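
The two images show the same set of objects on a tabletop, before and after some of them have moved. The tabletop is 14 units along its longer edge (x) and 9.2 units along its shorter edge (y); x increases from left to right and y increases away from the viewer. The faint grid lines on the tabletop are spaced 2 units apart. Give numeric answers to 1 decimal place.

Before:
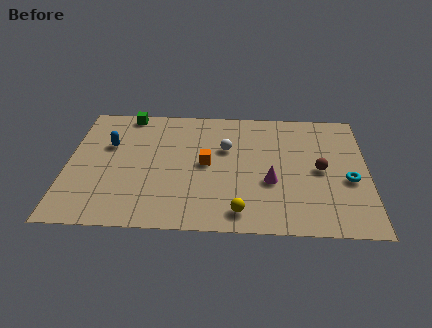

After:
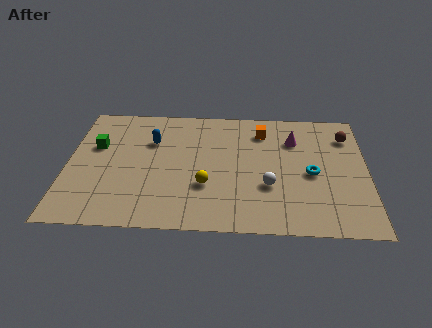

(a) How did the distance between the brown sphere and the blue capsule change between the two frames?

-0.8

They were about 10.0 units apart before and 9.2 after — 0.8 units closer together.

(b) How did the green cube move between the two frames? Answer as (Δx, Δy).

(-1.4, -2.6)

From the two frames, the green cube sits at roughly (2.7, 8.4) before and (1.3, 5.8) after.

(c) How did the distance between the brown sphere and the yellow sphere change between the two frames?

+2.8

They were about 4.9 units apart before and 7.7 after — 2.8 units further apart.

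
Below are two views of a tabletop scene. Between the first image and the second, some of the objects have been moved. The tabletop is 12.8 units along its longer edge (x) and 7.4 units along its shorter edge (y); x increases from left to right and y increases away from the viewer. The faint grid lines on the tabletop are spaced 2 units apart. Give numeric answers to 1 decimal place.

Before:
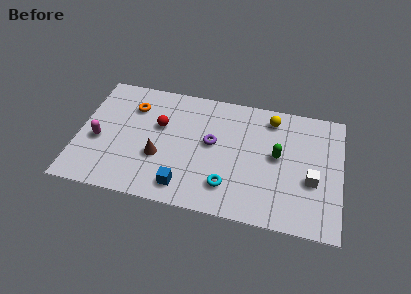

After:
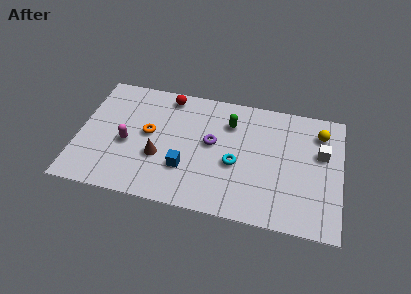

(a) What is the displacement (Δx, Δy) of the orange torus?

(0.9, -1.5)

From the two frames, the orange torus sits at roughly (2.5, 5.5) before and (3.4, 4.0) after.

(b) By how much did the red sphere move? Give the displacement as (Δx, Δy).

(0.3, 1.9)

The red sphere started near (3.9, 4.6) and ended near (4.2, 6.5).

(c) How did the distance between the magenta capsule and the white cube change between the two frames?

-0.9

The distance was about 10.4 in the first image and 9.5 in the second, so they moved 0.9 units closer together.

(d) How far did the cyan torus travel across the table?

1.4

From (7.4, 1.7) to (7.7, 3.1), the cyan torus covered √(0.3² + 1.4²) ≈ 1.4 units.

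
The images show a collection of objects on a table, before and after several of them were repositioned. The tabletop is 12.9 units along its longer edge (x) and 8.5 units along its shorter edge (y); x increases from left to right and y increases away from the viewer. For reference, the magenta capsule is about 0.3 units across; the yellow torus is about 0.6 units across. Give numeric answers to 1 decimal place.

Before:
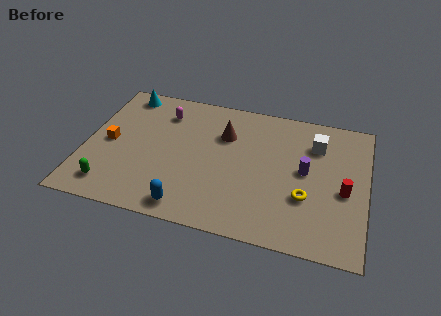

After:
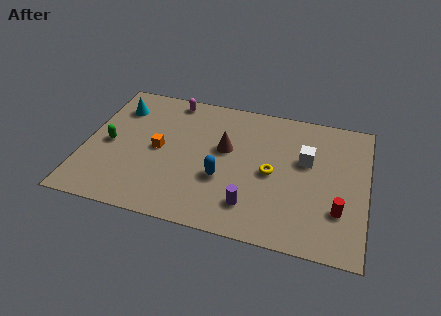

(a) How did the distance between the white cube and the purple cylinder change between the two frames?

+2.3

The distance was about 1.8 in the first image and 4.1 in the second, so they moved 2.3 units further apart.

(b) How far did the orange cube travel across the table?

2.3

The orange cube moved from about (1.1, 4.1) to (3.4, 4.2), a distance of √(2.3² + 0.1²) ≈ 2.3.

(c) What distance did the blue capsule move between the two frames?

2.5

The blue capsule moved from about (5.0, 1.0) to (6.4, 3.1), a distance of √(1.4² + 2.1²) ≈ 2.5.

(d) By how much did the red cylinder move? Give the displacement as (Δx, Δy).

(-0.2, -1.2)

The red cylinder started near (11.9, 3.7) and ended near (11.7, 2.5).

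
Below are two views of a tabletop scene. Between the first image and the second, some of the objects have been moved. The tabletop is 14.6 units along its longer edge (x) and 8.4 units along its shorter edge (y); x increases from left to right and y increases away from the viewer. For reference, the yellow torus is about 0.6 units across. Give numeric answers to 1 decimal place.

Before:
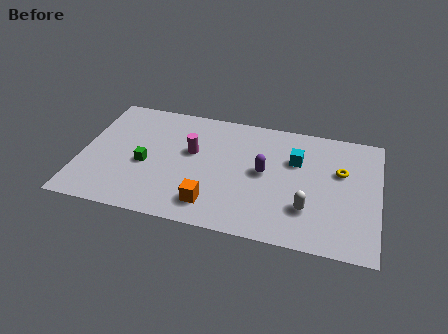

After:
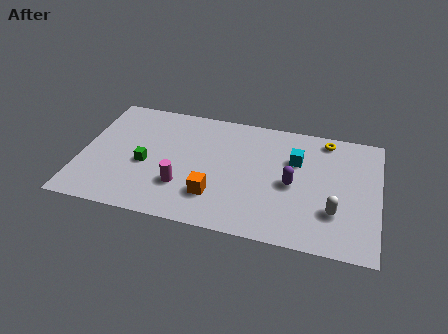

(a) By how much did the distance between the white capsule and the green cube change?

+1.3

They were about 8.1 units apart before and 9.4 after — 1.3 units further apart.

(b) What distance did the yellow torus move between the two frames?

2.2

From (12.7, 5.3) to (11.9, 7.4), the yellow torus covered √(0.8² + 2.1²) ≈ 2.2 units.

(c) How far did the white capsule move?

1.3

From (11.2, 2.4) to (12.5, 2.5), the white capsule covered √(1.3² + 0.1²) ≈ 1.3 units.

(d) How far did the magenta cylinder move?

2.5

From (5.4, 5.0) to (5.1, 2.5), the magenta cylinder covered √(0.3² + 2.5²) ≈ 2.5 units.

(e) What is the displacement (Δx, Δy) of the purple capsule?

(1.4, -0.5)

The purple capsule started near (9.0, 4.4) and ended near (10.4, 3.9).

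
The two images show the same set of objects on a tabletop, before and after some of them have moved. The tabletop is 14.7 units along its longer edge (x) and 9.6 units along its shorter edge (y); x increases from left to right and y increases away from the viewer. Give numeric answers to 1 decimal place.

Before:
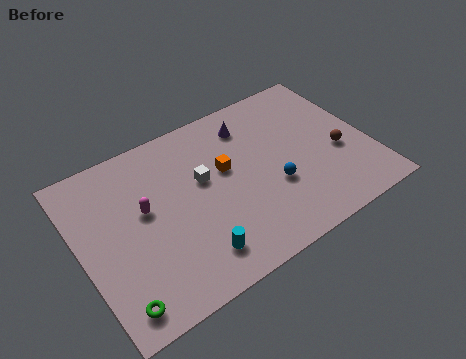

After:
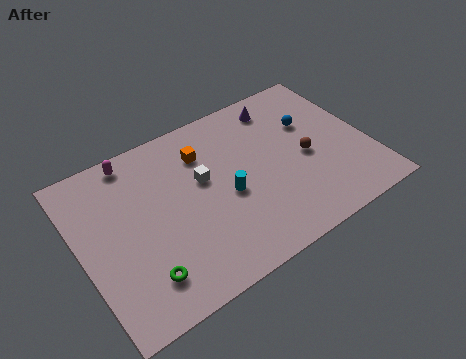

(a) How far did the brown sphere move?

1.7

From (13.1, 3.9) to (11.5, 4.4), the brown sphere covered √(1.6² + 0.5²) ≈ 1.7 units.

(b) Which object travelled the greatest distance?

the blue sphere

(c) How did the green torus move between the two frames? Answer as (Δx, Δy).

(1.4, 0.7)

From the two frames, the green torus sits at roughly (1.2, 1.3) before and (2.6, 2.0) after.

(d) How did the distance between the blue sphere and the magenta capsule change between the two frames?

+2.6

Before: roughly 6.6 units apart; after: 9.2. That's 2.6 units further apart.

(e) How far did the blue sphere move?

3.8

The blue sphere moved from about (9.6, 3.5) to (12.1, 6.3), a distance of √(2.5² + 2.8²) ≈ 3.8.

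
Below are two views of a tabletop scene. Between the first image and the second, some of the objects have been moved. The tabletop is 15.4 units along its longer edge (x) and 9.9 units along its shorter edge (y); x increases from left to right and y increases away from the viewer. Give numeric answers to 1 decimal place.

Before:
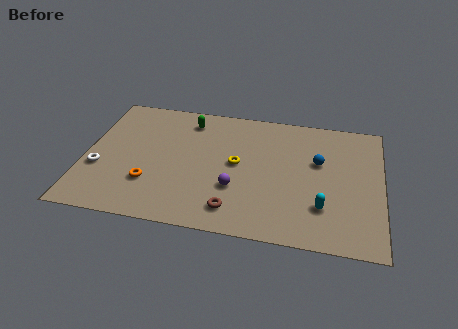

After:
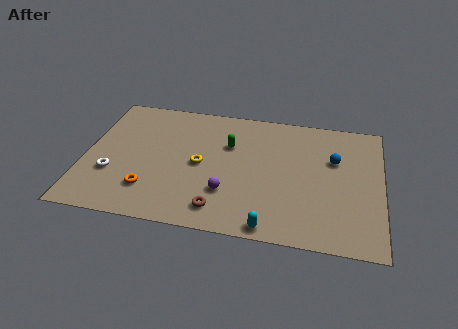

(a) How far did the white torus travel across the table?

0.8

From (0.8, 3.6) to (1.5, 3.3), the white torus covered √(0.7² + 0.3²) ≈ 0.8 units.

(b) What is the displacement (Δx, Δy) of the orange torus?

(0.0, -0.5)

The orange torus started near (3.5, 2.9) and ended near (3.5, 2.4).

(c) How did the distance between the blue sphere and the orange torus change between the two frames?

+1.0

Before: roughly 9.2 units apart; after: 10.2. That's 1.0 units further apart.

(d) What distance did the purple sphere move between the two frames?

0.6

The purple sphere moved from about (7.9, 3.3) to (7.5, 2.9), a distance of √(0.4² + 0.4²) ≈ 0.6.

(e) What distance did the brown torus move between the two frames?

0.7

From (7.9, 1.7) to (7.2, 1.6), the brown torus covered √(0.7² + 0.1²) ≈ 0.7 units.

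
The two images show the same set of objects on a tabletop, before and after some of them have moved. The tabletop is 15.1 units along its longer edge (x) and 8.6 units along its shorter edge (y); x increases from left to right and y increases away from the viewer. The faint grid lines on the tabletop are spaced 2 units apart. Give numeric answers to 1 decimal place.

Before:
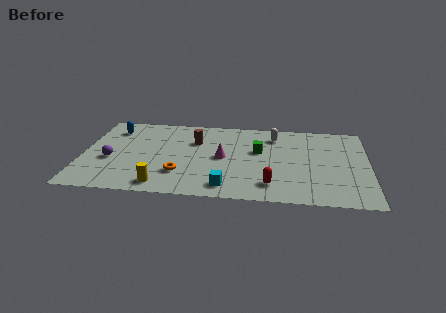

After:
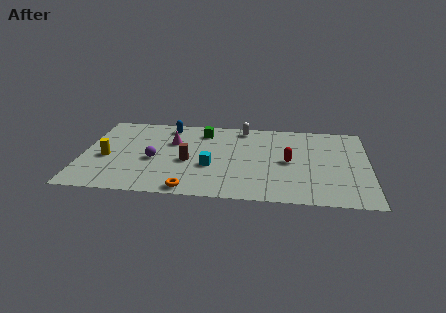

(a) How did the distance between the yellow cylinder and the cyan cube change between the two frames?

+2.1

They were about 3.4 units apart before and 5.5 after — 2.1 units further apart.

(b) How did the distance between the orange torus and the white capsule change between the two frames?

+0.6

The distance was about 6.7 in the first image and 7.3 in the second, so they moved 0.6 units further apart.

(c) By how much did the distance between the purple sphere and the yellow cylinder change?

-1.2

The distance was about 3.7 in the first image and 2.5 in the second, so they moved 1.2 units closer together.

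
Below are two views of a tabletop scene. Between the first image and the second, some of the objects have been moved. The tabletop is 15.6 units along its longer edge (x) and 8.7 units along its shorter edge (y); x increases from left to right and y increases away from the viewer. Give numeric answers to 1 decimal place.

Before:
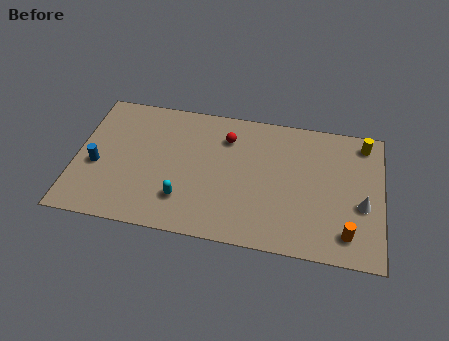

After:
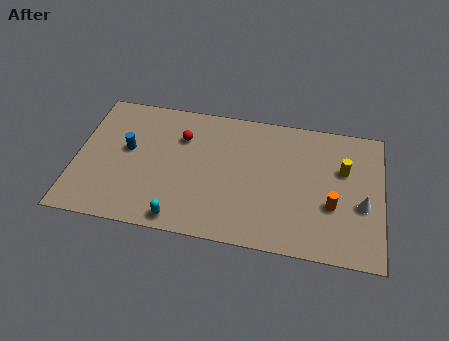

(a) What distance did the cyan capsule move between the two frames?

1.3

The cyan capsule was near (5.6, 2.2) before and (5.5, 0.9) after, so it travelled √(0.1² + 1.3²) ≈ 1.3 units.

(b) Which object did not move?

the white cone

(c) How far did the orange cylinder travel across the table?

1.8

The orange cylinder was near (13.9, 1.6) before and (13.1, 3.2) after, so it travelled √(0.8² + 1.6²) ≈ 1.8 units.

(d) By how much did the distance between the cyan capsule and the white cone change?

+0.4

The distance was about 9.1 in the first image and 9.5 in the second, so they moved 0.4 units further apart.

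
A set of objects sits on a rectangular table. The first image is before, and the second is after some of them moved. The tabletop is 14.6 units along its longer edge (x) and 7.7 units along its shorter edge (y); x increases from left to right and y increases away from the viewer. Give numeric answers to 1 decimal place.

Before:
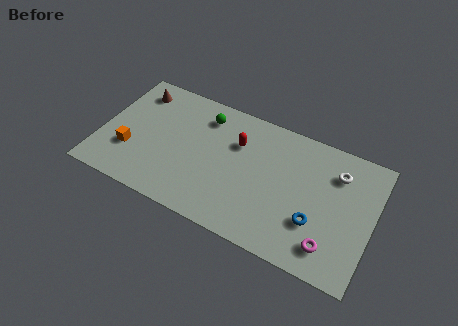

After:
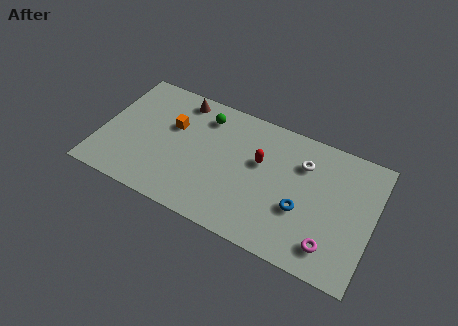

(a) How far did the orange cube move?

3.1

The orange cube moved from about (1.7, 2.5) to (3.7, 4.9), a distance of √(2.0² + 2.4²) ≈ 3.1.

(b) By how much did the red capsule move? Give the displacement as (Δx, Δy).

(1.3, -0.6)

The red capsule started near (7.2, 5.3) and ended near (8.5, 4.7).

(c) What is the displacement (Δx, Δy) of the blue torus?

(-0.8, 0.4)

The blue torus was at about (11.7, 2.5) and moved to about (10.9, 2.9).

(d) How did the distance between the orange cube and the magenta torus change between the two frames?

-1.4

The distance was about 10.9 in the first image and 9.5 in the second, so they moved 1.4 units closer together.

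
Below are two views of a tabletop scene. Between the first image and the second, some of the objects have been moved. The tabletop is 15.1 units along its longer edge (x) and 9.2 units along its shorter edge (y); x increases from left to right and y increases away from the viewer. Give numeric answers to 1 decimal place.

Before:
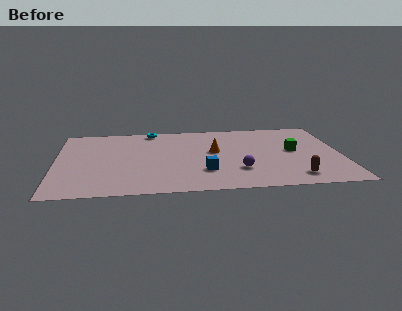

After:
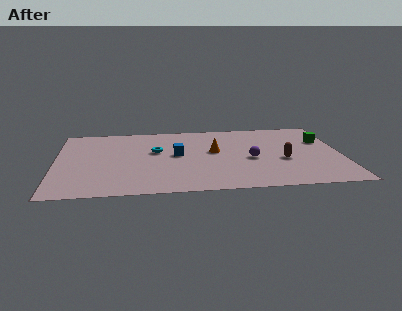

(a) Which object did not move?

the orange cone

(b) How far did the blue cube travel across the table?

2.7

The blue cube moved from about (7.8, 2.6) to (6.4, 4.9), a distance of √(1.4² + 2.3²) ≈ 2.7.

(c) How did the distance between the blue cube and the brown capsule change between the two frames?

+0.9

The distance was about 4.8 in the first image and 5.7 in the second, so they moved 0.9 units further apart.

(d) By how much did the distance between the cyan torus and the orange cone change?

-1.5

They were about 4.6 units apart before and 3.1 after — 1.5 units closer together.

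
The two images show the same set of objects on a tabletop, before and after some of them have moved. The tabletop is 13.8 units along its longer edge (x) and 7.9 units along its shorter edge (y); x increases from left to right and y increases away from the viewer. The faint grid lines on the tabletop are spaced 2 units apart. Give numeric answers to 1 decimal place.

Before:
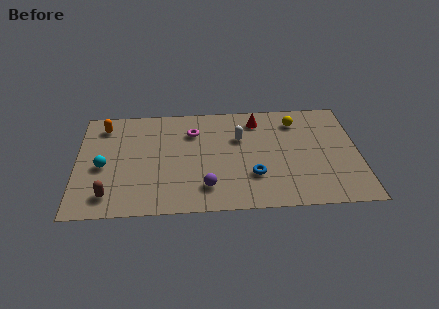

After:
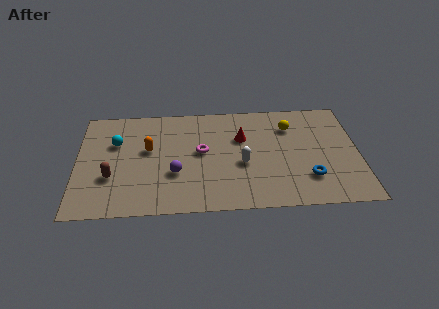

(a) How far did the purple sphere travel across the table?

1.9

The purple sphere moved from about (6.3, 1.7) to (4.8, 2.8), a distance of √(1.5² + 1.1²) ≈ 1.9.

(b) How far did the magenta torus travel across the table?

1.6

From (5.7, 5.8) to (6.1, 4.3), the magenta torus covered √(0.4² + 1.5²) ≈ 1.6 units.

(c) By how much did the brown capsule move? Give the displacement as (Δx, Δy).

(0.1, 1.3)

The brown capsule started near (1.6, 1.4) and ended near (1.7, 2.7).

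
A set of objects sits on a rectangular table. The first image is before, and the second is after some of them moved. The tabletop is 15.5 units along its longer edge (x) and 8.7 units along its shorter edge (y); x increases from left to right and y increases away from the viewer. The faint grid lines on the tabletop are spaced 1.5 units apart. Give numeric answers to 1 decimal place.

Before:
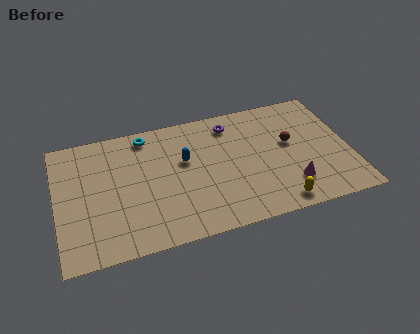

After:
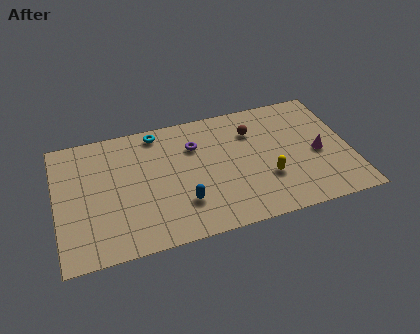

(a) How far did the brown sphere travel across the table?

2.4

The brown sphere moved from about (12.4, 5.0) to (10.5, 6.4), a distance of √(1.9² + 1.4²) ≈ 2.4.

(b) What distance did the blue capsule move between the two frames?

2.9

The blue capsule was near (6.8, 5.3) before and (6.5, 2.4) after, so it travelled √(0.3² + 2.9²) ≈ 2.9 units.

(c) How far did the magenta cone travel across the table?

2.4

From (12.2, 2.1) to (13.8, 3.9), the magenta cone covered √(1.6² + 1.8²) ≈ 2.4 units.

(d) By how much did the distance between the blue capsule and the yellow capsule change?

-1.8

Before: roughly 6.3 units apart; after: 4.5. That's 1.8 units closer together.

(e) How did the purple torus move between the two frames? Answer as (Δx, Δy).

(-2.0, -1.0)

From the two frames, the purple torus sits at roughly (9.4, 7.2) before and (7.4, 6.2) after.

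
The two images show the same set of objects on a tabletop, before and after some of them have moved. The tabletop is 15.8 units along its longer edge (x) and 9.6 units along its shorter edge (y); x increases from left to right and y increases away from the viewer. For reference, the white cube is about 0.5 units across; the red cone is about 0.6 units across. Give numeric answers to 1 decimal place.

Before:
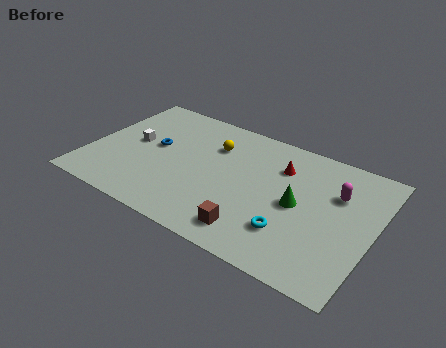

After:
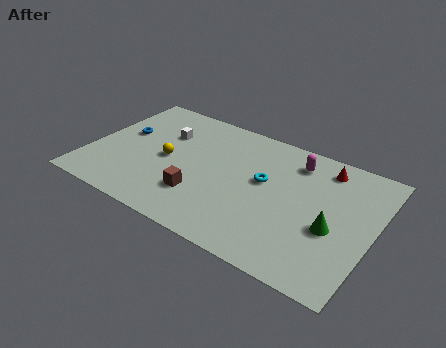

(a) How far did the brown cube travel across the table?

3.4

The brown cube moved from about (9.7, 1.6) to (6.5, 2.7), a distance of √(3.2² + 1.1²) ≈ 3.4.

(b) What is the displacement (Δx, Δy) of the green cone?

(2.0, -0.8)

From the two frames, the green cone sits at roughly (11.7, 4.7) before and (13.7, 3.9) after.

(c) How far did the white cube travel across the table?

2.1

The white cube moved from about (2.3, 5.1) to (3.8, 6.6), a distance of √(1.5² + 1.5²) ≈ 2.1.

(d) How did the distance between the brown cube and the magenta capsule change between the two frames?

+0.6

They were about 6.3 units apart before and 6.9 after — 0.6 units further apart.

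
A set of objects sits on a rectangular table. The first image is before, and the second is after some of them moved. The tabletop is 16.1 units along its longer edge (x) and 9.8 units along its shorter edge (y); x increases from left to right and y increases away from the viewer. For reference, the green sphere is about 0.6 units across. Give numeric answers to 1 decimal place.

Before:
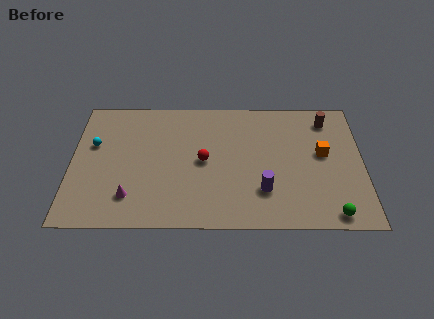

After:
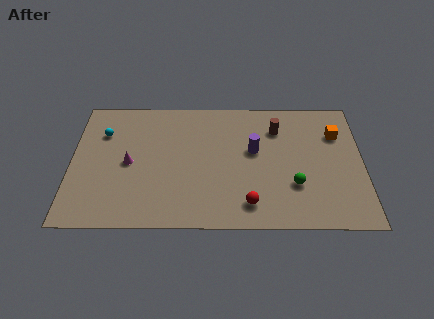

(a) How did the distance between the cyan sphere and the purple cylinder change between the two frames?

-1.5

They were about 10.0 units apart before and 8.5 after — 1.5 units closer together.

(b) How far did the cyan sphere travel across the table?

1.0

The cyan sphere was near (1.2, 6.1) before and (1.7, 7.0) after, so it travelled √(0.5² + 0.9²) ≈ 1.0 units.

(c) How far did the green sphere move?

2.9

The green sphere was near (14.3, 1.0) before and (12.3, 3.1) after, so it travelled √(2.0² + 2.1²) ≈ 2.9 units.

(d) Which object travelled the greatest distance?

the red sphere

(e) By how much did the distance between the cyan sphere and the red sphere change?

+3.5

They were about 6.2 units apart before and 9.7 after — 3.5 units further apart.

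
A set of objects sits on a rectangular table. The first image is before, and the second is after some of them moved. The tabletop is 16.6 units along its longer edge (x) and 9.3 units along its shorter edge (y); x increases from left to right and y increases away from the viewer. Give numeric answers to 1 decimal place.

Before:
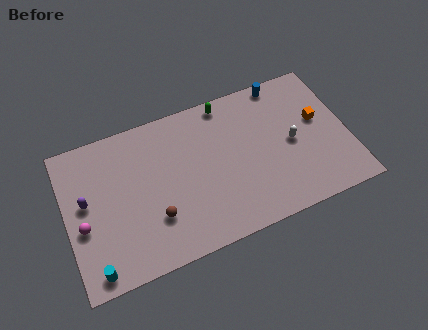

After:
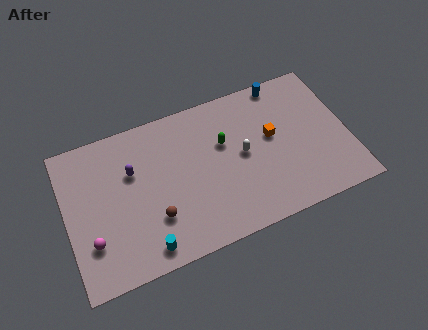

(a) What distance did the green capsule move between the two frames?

2.5

The green capsule was near (9.8, 8.4) before and (9.4, 5.9) after, so it travelled √(0.4² + 2.5²) ≈ 2.5 units.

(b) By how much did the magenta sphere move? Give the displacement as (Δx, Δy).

(0.4, -1.1)

The magenta sphere was at about (0.9, 3.8) and moved to about (1.3, 2.7).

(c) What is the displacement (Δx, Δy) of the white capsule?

(-2.9, 0.3)

The white capsule started near (13.3, 4.5) and ended near (10.4, 4.8).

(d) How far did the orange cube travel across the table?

2.8

The orange cube moved from about (15.0, 5.4) to (12.2, 5.3), a distance of √(2.8² + 0.1²) ≈ 2.8.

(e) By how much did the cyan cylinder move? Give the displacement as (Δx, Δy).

(3.0, 0.2)

From the two frames, the cyan cylinder sits at roughly (1.3, 1.0) before and (4.3, 1.2) after.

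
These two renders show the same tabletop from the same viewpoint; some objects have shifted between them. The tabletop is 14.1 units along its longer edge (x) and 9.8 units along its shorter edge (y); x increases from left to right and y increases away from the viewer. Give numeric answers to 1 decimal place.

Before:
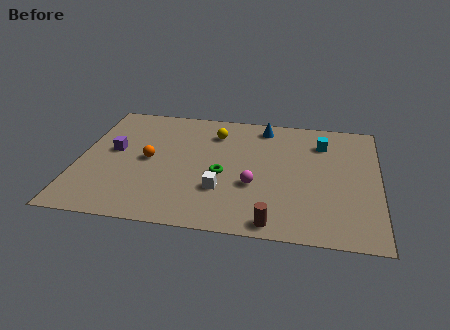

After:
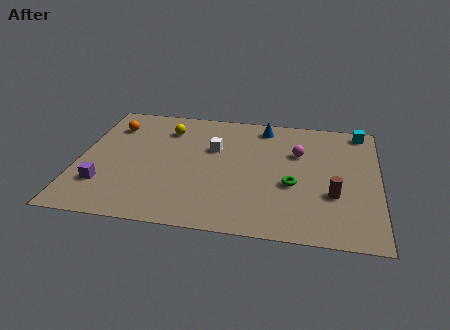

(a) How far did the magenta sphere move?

3.5

From (8.3, 3.6) to (10.3, 6.5), the magenta sphere covered √(2.0² + 2.9²) ≈ 3.5 units.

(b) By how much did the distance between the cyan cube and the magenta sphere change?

-1.3

They were about 5.0 units apart before and 3.7 after — 1.3 units closer together.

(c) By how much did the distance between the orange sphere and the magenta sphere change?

+3.8

They were about 5.2 units apart before and 9.0 after — 3.8 units further apart.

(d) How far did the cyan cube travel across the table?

2.2

The cyan cube moved from about (11.4, 7.5) to (13.2, 8.8), a distance of √(1.8² + 1.3²) ≈ 2.2.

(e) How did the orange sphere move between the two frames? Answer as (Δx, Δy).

(-1.9, 2.6)

From the two frames, the orange sphere sits at roughly (3.3, 4.9) before and (1.4, 7.5) after.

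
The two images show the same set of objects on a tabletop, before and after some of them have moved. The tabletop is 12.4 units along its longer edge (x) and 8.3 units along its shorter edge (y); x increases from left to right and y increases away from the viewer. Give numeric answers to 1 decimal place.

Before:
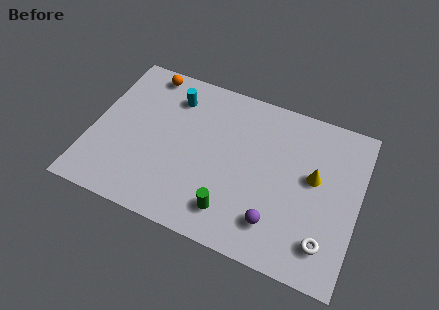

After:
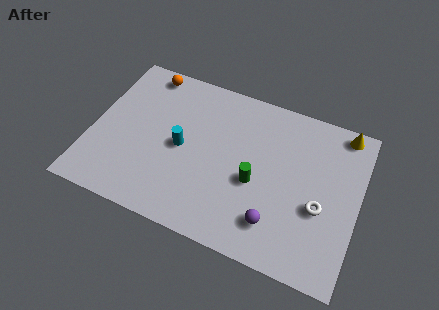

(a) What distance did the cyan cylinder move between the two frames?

2.6

From (3.5, 6.5) to (4.2, 4.0), the cyan cylinder covered √(0.7² + 2.5²) ≈ 2.6 units.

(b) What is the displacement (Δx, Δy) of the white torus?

(-0.4, 1.6)

The white torus started near (11.1, 1.7) and ended near (10.7, 3.3).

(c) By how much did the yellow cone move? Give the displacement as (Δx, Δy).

(1.1, 2.8)

From the two frames, the yellow cone sits at roughly (10.3, 4.7) before and (11.4, 7.5) after.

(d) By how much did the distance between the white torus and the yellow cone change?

+1.2

The distance was about 3.1 in the first image and 4.3 in the second, so they moved 1.2 units further apart.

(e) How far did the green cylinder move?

2.1

From (6.8, 1.6) to (7.7, 3.5), the green cylinder covered √(0.9² + 1.9²) ≈ 2.1 units.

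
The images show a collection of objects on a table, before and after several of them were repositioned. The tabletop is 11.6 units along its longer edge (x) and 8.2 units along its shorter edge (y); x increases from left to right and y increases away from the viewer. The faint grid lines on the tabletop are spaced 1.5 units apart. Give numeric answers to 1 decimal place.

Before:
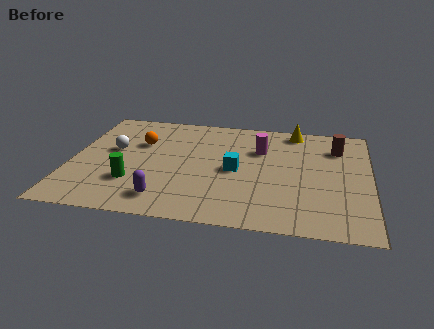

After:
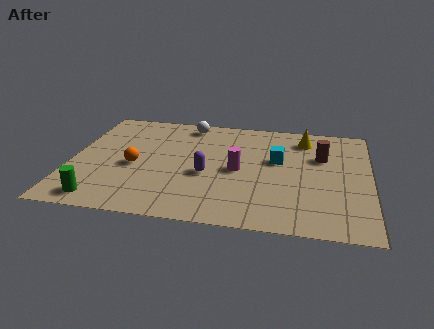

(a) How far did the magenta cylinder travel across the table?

1.9

The magenta cylinder was near (7.3, 5.6) before and (6.5, 3.9) after, so it travelled √(0.8² + 1.7²) ≈ 1.9 units.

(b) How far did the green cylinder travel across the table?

1.8

The green cylinder moved from about (2.5, 2.4) to (1.4, 1.0), a distance of √(1.1² + 1.4²) ≈ 1.8.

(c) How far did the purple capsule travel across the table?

2.5

From (3.8, 1.4) to (5.3, 3.4), the purple capsule covered √(1.5² + 2.0²) ≈ 2.5 units.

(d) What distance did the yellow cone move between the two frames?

0.7

The yellow cone was near (8.6, 7.3) before and (9.0, 6.7) after, so it travelled √(0.4² + 0.6²) ≈ 0.7 units.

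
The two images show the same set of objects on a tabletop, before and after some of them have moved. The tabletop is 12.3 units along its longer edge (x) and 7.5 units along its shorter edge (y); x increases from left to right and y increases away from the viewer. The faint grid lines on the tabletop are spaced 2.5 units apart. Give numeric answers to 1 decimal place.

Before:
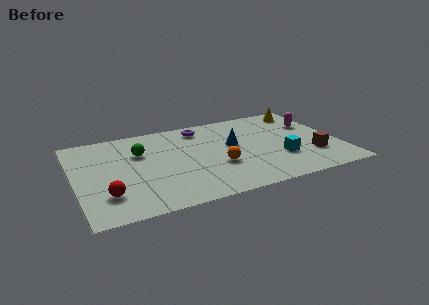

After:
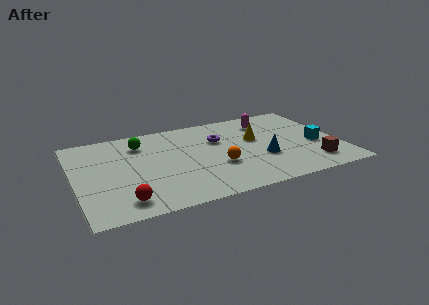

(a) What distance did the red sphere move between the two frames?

1.0

From (1.3, 1.9) to (2.0, 1.2), the red sphere covered √(0.7² + 0.7²) ≈ 1.0 units.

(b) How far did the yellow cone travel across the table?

3.2

From (11.1, 6.4) to (8.5, 4.5), the yellow cone covered √(2.6² + 1.9²) ≈ 3.2 units.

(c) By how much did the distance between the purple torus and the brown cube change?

-1.0

Before: roughly 6.3 units apart; after: 5.3. That's 1.0 units closer together.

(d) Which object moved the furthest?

the yellow cone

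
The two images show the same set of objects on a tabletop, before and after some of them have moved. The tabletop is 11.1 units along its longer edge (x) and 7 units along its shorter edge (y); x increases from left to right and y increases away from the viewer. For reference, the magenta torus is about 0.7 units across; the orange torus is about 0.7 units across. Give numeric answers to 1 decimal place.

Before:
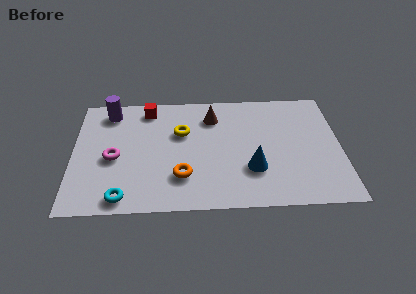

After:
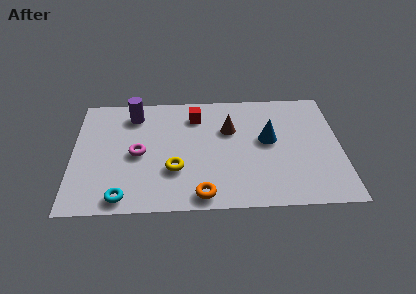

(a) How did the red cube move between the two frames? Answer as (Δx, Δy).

(2.0, -0.5)

The red cube was at about (3.1, 6.0) and moved to about (5.1, 5.5).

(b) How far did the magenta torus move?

1.0

The magenta torus was near (1.7, 3.1) before and (2.7, 3.3) after, so it travelled √(1.0² + 0.2²) ≈ 1.0 units.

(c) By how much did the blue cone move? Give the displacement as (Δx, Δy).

(0.7, 1.7)

From the two frames, the blue cone sits at roughly (7.4, 2.2) before and (8.1, 3.9) after.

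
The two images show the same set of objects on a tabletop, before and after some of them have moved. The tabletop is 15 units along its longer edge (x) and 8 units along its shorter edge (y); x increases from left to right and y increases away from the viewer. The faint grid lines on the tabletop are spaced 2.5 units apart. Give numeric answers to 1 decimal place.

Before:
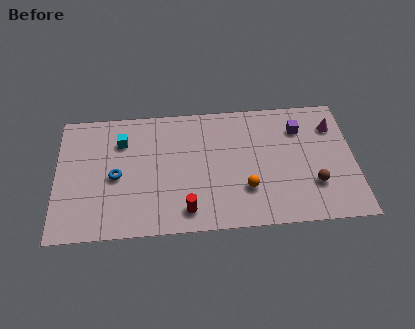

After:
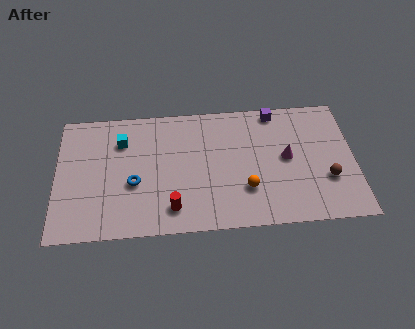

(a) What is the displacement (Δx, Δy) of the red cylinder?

(-0.7, 0.2)

The red cylinder started near (6.5, 1.3) and ended near (5.8, 1.5).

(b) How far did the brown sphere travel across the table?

0.8

The brown sphere was near (12.9, 2.4) before and (13.6, 2.7) after, so it travelled √(0.7² + 0.3²) ≈ 0.8 units.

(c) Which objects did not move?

the cyan cube and the orange sphere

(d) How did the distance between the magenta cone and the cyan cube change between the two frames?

-2.2

The distance was about 10.7 in the first image and 8.5 in the second, so they moved 2.2 units closer together.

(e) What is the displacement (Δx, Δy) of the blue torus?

(0.9, -0.5)

The blue torus was at about (3.0, 3.7) and moved to about (3.9, 3.2).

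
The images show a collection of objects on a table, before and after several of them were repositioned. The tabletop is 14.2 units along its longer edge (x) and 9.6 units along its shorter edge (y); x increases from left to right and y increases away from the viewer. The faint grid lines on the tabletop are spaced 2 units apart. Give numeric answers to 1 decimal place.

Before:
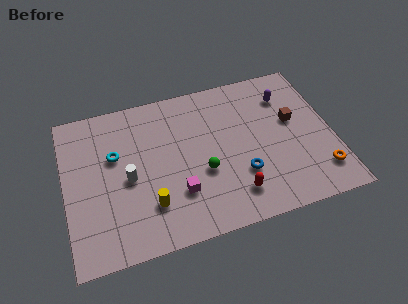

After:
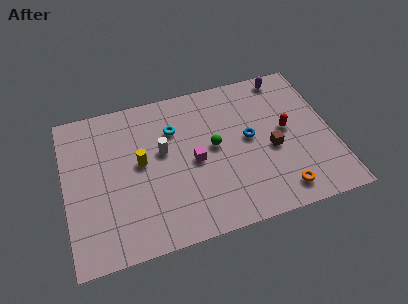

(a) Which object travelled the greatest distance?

the red capsule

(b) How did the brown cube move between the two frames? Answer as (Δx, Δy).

(-1.3, -1.5)

The brown cube started near (12.2, 5.6) and ended near (10.9, 4.1).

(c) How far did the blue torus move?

2.2

The blue torus moved from about (9.2, 3.0) to (9.8, 5.1), a distance of √(0.6² + 2.1²) ≈ 2.2.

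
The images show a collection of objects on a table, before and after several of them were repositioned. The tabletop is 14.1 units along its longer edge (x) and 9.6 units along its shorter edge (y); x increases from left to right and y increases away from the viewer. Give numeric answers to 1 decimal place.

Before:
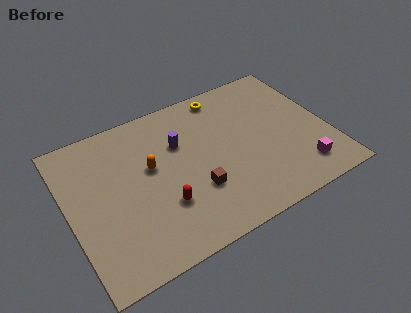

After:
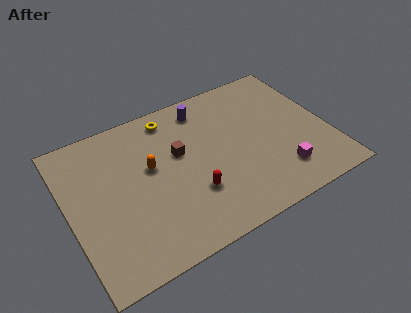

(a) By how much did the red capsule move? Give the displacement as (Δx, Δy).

(1.6, 0.0)

From the two frames, the red capsule sits at roughly (4.8, 3.0) before and (6.4, 3.0) after.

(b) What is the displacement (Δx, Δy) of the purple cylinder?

(1.6, 1.7)

The purple cylinder was at about (6.2, 6.4) and moved to about (7.8, 8.1).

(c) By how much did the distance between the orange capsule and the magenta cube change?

-1.1

The distance was about 8.6 in the first image and 7.5 in the second, so they moved 1.1 units closer together.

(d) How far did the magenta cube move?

1.1

The magenta cube moved from about (12.2, 1.8) to (11.1, 2.1), a distance of √(1.1² + 0.3²) ≈ 1.1.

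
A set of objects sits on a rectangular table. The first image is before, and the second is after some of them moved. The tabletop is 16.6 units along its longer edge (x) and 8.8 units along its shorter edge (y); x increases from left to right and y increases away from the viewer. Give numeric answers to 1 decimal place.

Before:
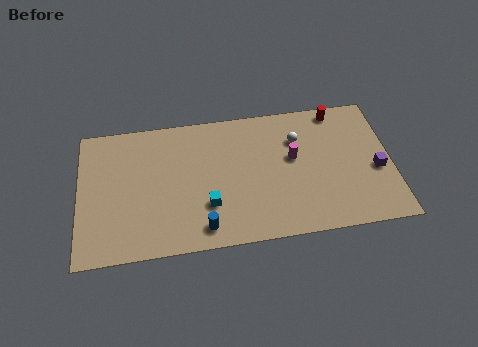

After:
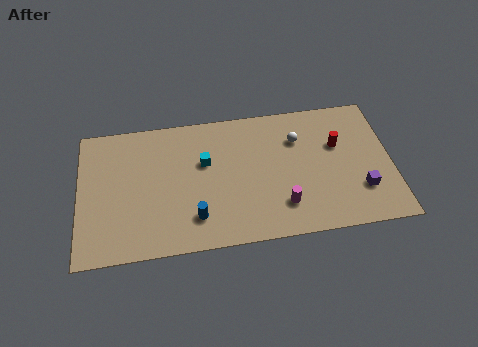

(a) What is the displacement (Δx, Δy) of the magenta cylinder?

(-0.7, -3.0)

From the two frames, the magenta cylinder sits at roughly (11.4, 5.1) before and (10.7, 2.1) after.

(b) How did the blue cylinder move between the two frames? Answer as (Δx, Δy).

(-0.4, 0.7)

The blue cylinder started near (6.5, 1.3) and ended near (6.1, 2.0).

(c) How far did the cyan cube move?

2.8

The cyan cube moved from about (6.8, 2.7) to (6.7, 5.5), a distance of √(0.1² + 2.8²) ≈ 2.8.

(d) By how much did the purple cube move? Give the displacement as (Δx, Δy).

(-0.9, -1.2)

From the two frames, the purple cube sits at roughly (15.8, 3.7) before and (14.9, 2.5) after.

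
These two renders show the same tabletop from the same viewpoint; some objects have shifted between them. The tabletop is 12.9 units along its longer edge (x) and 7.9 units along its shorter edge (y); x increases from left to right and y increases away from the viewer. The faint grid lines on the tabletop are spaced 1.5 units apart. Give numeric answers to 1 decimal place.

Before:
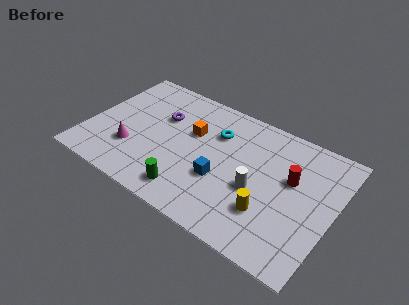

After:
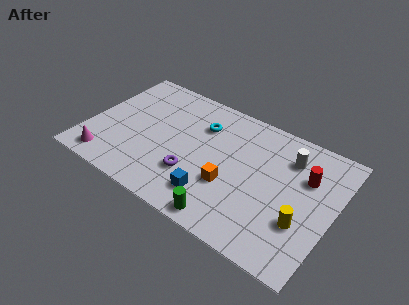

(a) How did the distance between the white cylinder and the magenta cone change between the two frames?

+3.6

Before: roughly 6.6 units apart; after: 10.2. That's 3.6 units further apart.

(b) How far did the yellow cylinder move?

1.7

The yellow cylinder moved from about (9.8, 2.3) to (11.5, 2.6), a distance of √(1.7² + 0.3²) ≈ 1.7.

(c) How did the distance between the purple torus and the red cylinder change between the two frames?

-0.8

Before: roughly 7.0 units apart; after: 6.2. That's 0.8 units closer together.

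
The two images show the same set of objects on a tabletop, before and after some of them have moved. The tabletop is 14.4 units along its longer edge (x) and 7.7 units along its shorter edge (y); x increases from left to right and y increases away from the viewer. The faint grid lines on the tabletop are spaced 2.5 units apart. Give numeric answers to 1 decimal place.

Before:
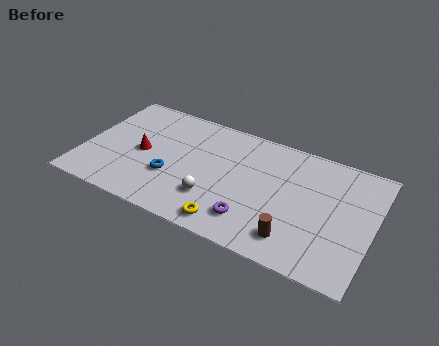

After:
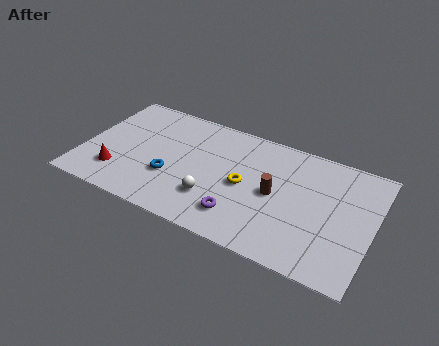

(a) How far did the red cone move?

2.1

The red cone was near (2.9, 3.7) before and (1.9, 1.9) after, so it travelled √(1.0² + 1.8²) ≈ 2.1 units.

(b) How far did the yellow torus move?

2.7

The yellow torus moved from about (7.7, 1.0) to (8.1, 3.7), a distance of √(0.4² + 2.7²) ≈ 2.7.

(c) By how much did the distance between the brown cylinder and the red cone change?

-0.3

Before: roughly 8.2 units apart; after: 7.9. That's 0.3 units closer together.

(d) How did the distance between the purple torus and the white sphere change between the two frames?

-0.6

The distance was about 2.1 in the first image and 1.5 in the second, so they moved 0.6 units closer together.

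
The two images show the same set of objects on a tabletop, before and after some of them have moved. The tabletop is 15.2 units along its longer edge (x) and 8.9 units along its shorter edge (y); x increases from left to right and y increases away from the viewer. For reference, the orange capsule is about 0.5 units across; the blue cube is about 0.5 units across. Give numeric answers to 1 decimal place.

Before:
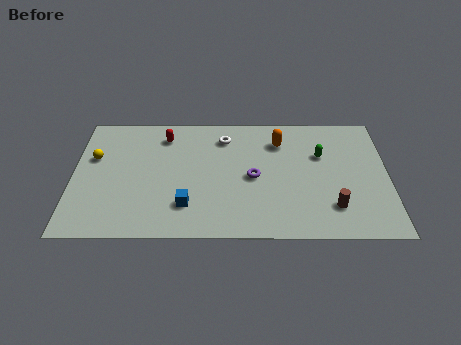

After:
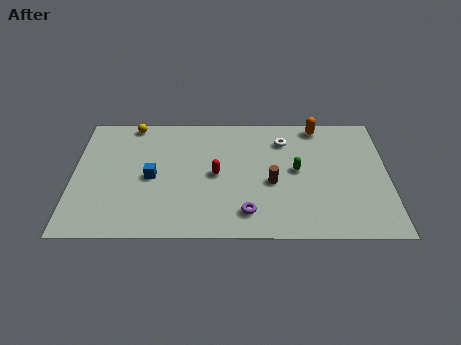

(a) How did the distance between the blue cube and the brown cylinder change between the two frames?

-1.2

They were about 7.0 units apart before and 5.8 after — 1.2 units closer together.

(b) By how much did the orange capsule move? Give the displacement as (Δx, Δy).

(1.9, 1.2)

The orange capsule started near (10.0, 6.8) and ended near (11.9, 8.0).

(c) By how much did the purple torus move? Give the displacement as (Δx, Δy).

(-0.3, -2.5)

The purple torus was at about (8.7, 4.2) and moved to about (8.4, 1.7).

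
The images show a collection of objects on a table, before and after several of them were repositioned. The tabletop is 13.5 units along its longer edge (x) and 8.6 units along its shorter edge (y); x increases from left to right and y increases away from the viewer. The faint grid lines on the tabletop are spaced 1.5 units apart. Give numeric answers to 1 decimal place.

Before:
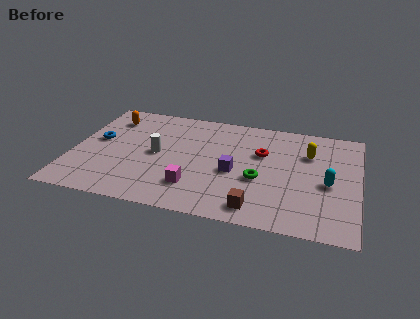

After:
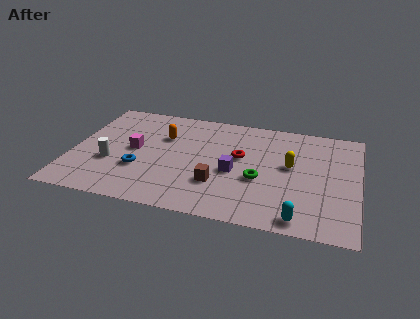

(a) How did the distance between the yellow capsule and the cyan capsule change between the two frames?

+1.5

Before: roughly 2.4 units apart; after: 3.9. That's 1.5 units further apart.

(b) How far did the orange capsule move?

2.9

From (1.5, 6.8) to (4.2, 5.8), the orange capsule covered √(2.7² + 1.0²) ≈ 2.9 units.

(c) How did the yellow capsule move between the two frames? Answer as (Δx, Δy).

(-0.8, -1.2)

The yellow capsule started near (11.1, 6.0) and ended near (10.3, 4.8).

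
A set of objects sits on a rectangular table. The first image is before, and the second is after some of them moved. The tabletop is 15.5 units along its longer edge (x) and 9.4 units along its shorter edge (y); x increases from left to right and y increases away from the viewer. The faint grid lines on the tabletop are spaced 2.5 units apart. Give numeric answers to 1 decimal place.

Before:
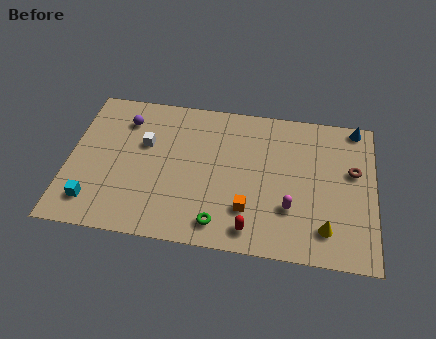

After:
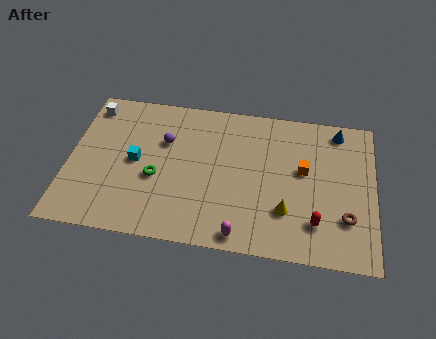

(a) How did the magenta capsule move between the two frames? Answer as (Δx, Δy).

(-2.4, -2.0)

The magenta capsule started near (11.3, 2.9) and ended near (8.9, 0.9).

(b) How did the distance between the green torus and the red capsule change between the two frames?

+6.7

Before: roughly 1.6 units apart; after: 8.3. That's 6.7 units further apart.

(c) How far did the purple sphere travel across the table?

2.4

The purple sphere was near (2.7, 7.3) before and (4.8, 6.2) after, so it travelled √(2.1² + 1.1²) ≈ 2.4 units.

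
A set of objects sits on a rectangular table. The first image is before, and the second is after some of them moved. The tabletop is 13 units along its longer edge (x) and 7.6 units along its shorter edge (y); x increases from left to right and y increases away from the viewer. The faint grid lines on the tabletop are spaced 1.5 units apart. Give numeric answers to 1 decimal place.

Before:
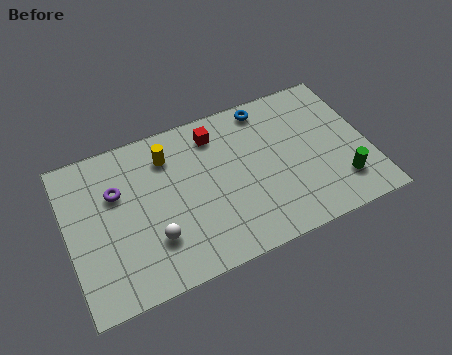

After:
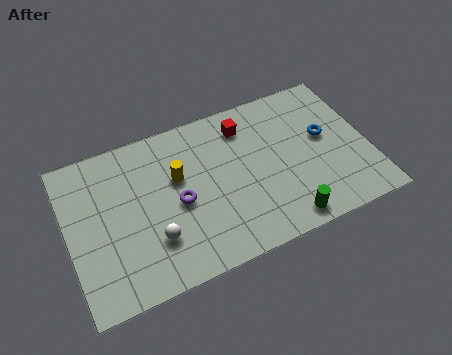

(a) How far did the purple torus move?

2.9

The purple torus was near (2.2, 5.0) before and (4.7, 3.5) after, so it travelled √(2.5² + 1.5²) ≈ 2.9 units.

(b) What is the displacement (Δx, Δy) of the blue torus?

(2.3, -2.4)

The blue torus started near (8.9, 6.7) and ended near (11.2, 4.3).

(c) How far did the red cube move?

1.3

From (6.6, 6.2) to (7.9, 6.1), the red cube covered √(1.3² + 0.1²) ≈ 1.3 units.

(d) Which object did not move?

the white sphere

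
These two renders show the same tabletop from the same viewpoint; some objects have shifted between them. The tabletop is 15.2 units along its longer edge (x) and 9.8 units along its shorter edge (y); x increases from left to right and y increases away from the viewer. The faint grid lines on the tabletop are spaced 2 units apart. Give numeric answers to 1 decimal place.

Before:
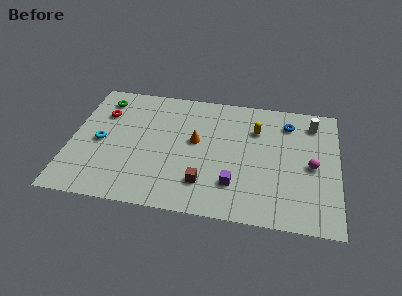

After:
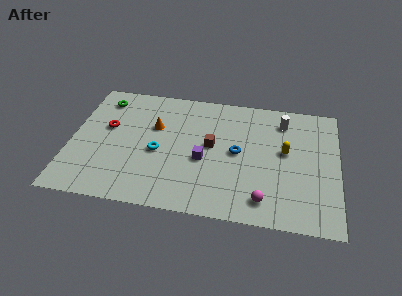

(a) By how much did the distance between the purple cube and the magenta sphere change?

-0.5

Before: roughly 4.8 units apart; after: 4.3. That's 0.5 units closer together.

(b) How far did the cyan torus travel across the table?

3.3

From (1.7, 4.6) to (5.0, 4.3), the cyan torus covered √(3.3² + 0.3²) ≈ 3.3 units.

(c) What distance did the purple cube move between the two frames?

2.4

From (9.4, 2.5) to (7.6, 4.1), the purple cube covered √(1.8² + 1.6²) ≈ 2.4 units.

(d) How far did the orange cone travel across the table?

2.5

The orange cone was near (7.1, 5.5) before and (4.7, 6.3) after, so it travelled √(2.4² + 0.8²) ≈ 2.5 units.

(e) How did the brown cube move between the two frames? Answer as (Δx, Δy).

(0.3, 3.0)

The brown cube was at about (7.7, 2.3) and moved to about (8.0, 5.3).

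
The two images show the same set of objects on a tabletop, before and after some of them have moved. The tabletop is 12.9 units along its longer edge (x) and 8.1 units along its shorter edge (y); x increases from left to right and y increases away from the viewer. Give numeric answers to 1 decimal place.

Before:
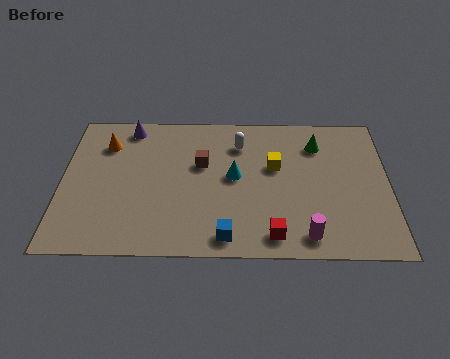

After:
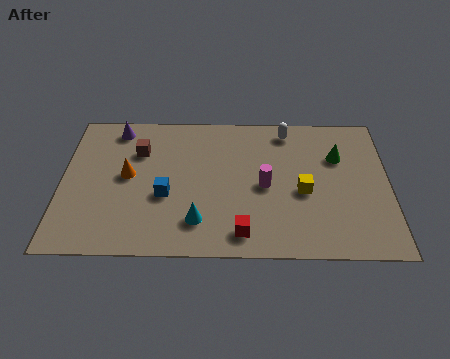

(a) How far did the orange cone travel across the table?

2.0

The orange cone was near (1.7, 6.1) before and (2.6, 4.3) after, so it travelled √(0.9² + 1.8²) ≈ 2.0 units.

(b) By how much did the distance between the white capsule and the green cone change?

-0.6

The distance was about 3.1 in the first image and 2.5 in the second, so they moved 0.6 units closer together.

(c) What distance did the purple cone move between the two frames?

0.5

From (2.6, 7.1) to (2.1, 7.0), the purple cone covered √(0.5² + 0.1²) ≈ 0.5 units.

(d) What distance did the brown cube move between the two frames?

2.6

The brown cube moved from about (5.5, 5.0) to (3.0, 5.7), a distance of √(2.5² + 0.7²) ≈ 2.6.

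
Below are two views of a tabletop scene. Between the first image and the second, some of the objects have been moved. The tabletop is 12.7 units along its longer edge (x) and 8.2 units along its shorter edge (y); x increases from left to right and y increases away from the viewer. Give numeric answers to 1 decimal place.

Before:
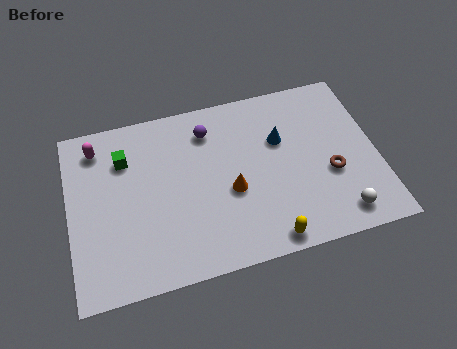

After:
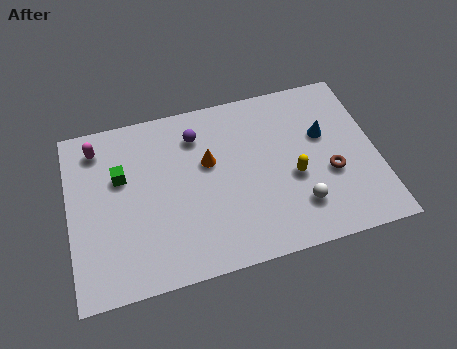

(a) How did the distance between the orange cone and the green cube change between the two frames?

-1.3

Before: roughly 4.9 units apart; after: 3.6. That's 1.3 units closer together.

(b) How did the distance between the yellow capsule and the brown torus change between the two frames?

-2.2

Before: roughly 3.7 units apart; after: 1.5. That's 2.2 units closer together.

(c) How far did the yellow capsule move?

2.9

The yellow capsule moved from about (7.9, 0.8) to (9.2, 3.4), a distance of √(1.3² + 2.6²) ≈ 2.9.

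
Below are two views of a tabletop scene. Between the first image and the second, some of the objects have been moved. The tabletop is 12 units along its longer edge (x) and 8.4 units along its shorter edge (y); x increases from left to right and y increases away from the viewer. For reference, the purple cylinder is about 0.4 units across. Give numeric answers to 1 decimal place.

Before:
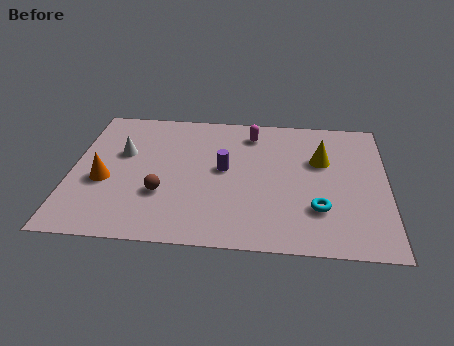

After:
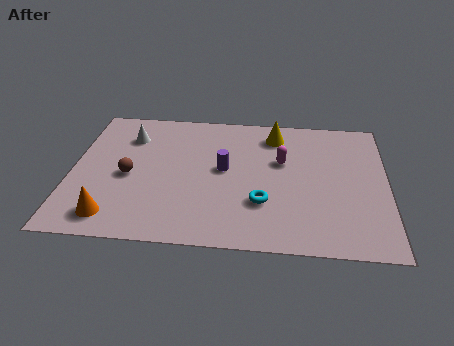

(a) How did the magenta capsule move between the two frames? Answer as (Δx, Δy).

(1.2, -1.7)

The magenta capsule was at about (6.8, 6.9) and moved to about (8.0, 5.2).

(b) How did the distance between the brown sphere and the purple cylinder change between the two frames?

+0.8

The distance was about 2.9 in the first image and 3.7 in the second, so they moved 0.8 units further apart.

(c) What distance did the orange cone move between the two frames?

2.1

The orange cone was near (1.3, 3.4) before and (1.7, 1.3) after, so it travelled √(0.4² + 2.1²) ≈ 2.1 units.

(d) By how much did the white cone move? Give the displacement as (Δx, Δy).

(0.2, 1.1)

The white cone started near (1.9, 5.2) and ended near (2.1, 6.3).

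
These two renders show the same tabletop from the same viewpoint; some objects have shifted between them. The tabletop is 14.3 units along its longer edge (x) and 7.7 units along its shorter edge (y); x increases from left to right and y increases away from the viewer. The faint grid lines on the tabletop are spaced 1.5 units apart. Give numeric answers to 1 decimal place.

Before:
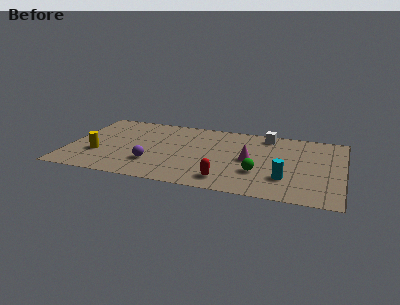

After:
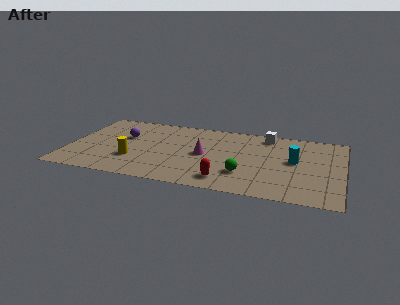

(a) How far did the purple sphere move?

3.1

From (4.5, 2.2) to (2.8, 4.8), the purple sphere covered √(1.7² + 2.6²) ≈ 3.1 units.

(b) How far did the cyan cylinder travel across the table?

2.0

The cyan cylinder moved from about (11.4, 2.2) to (11.8, 4.2), a distance of √(0.4² + 2.0²) ≈ 2.0.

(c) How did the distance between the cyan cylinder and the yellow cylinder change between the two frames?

-1.3

Before: roughly 9.8 units apart; after: 8.5. That's 1.3 units closer together.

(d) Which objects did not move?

the red capsule and the white cube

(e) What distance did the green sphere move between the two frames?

0.8

The green sphere was near (10.0, 2.5) before and (9.3, 2.2) after, so it travelled √(0.7² + 0.3²) ≈ 0.8 units.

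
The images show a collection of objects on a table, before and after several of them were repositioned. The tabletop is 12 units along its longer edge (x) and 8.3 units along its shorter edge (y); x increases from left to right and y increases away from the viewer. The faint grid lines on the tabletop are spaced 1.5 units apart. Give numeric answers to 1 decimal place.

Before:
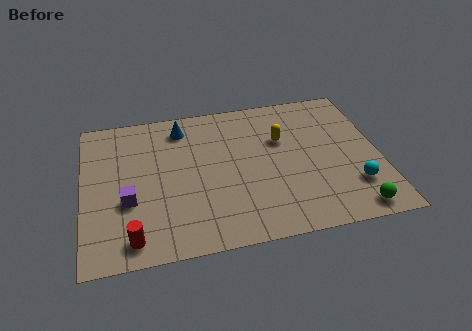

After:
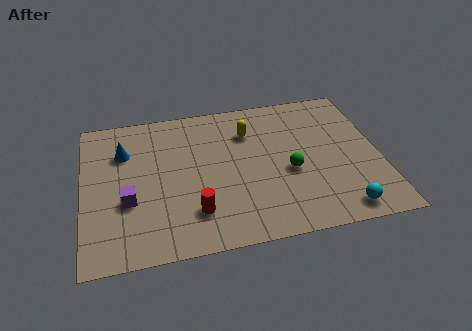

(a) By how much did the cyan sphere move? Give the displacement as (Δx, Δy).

(-0.6, -1.2)

The cyan sphere was at about (10.8, 2.2) and moved to about (10.2, 1.0).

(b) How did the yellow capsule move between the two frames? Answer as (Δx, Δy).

(-1.3, 0.7)

From the two frames, the yellow capsule sits at roughly (8.1, 5.4) before and (6.8, 6.1) after.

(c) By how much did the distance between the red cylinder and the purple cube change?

+0.8

The distance was about 2.0 in the first image and 2.8 in the second, so they moved 0.8 units further apart.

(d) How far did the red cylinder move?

2.7

The red cylinder was near (1.9, 1.1) before and (4.4, 2.0) after, so it travelled √(2.5² + 0.9²) ≈ 2.7 units.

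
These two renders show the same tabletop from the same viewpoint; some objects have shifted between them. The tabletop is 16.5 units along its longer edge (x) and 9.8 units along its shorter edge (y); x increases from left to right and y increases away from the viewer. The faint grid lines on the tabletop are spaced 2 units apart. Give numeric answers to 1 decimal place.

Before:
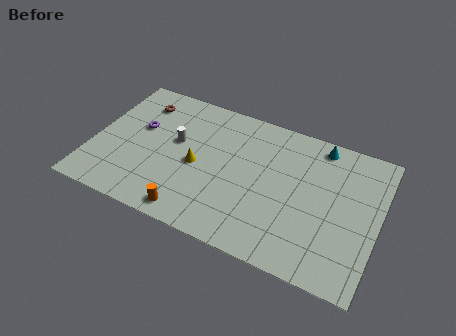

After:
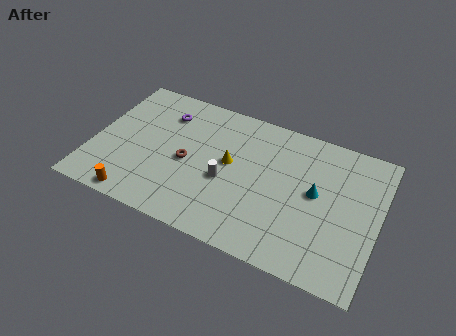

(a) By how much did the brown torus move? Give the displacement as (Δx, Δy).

(3.2, -3.3)

The brown torus was at about (2.3, 7.8) and moved to about (5.5, 4.5).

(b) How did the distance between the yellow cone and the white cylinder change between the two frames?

-0.5

Before: roughly 1.8 units apart; after: 1.3. That's 0.5 units closer together.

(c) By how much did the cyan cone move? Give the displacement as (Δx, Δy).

(0.1, -3.4)

The cyan cone started near (12.8, 8.7) and ended near (12.9, 5.3).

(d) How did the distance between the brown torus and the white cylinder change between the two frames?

-0.9

They were about 3.2 units apart before and 2.3 after — 0.9 units closer together.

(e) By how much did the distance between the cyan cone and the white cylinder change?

-3.4

The distance was about 8.6 in the first image and 5.2 in the second, so they moved 3.4 units closer together.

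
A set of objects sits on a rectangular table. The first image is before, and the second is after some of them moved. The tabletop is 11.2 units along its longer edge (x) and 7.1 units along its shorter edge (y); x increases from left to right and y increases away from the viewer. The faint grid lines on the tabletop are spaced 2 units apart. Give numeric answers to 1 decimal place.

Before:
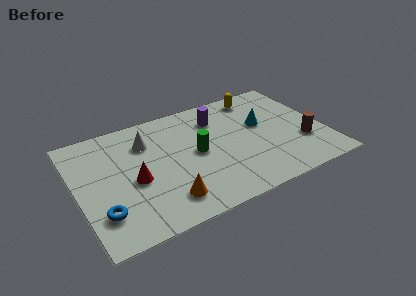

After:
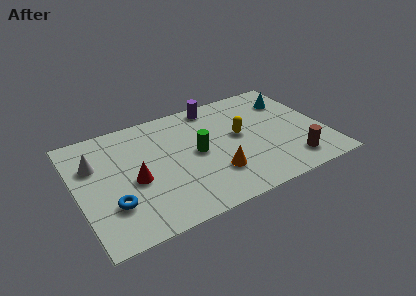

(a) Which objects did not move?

the red cone and the green cylinder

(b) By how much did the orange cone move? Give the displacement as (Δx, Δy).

(2.3, 0.6)

From the two frames, the orange cone sits at roughly (3.7, 1.4) before and (6.0, 2.0) after.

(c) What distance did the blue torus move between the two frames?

0.6

From (0.9, 1.8) to (1.4, 2.1), the blue torus covered √(0.5² + 0.3²) ≈ 0.6 units.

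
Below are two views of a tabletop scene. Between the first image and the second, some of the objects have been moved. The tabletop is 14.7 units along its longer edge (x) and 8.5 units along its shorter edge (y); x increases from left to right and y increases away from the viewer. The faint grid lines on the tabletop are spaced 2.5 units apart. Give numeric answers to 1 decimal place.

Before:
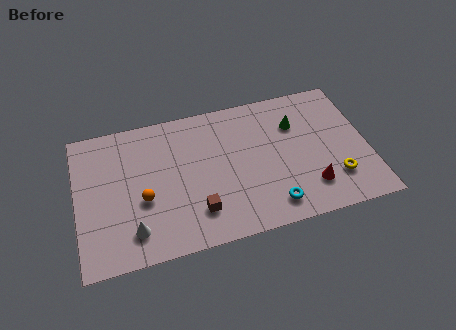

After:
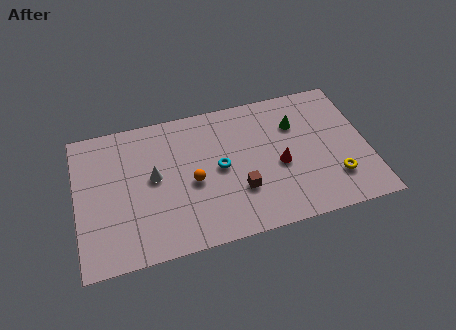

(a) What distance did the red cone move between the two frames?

2.2

The red cone moved from about (11.6, 2.0) to (10.2, 3.7), a distance of √(1.4² + 1.7²) ≈ 2.2.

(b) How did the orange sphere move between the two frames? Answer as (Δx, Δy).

(2.5, 0.4)

The orange sphere was at about (3.3, 3.4) and moved to about (5.8, 3.8).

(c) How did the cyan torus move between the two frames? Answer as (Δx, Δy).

(-2.4, 2.9)

From the two frames, the cyan torus sits at roughly (9.6, 1.4) before and (7.2, 4.3) after.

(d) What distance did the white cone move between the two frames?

3.1

The white cone moved from about (2.7, 1.7) to (3.9, 4.6), a distance of √(1.2² + 2.9²) ≈ 3.1.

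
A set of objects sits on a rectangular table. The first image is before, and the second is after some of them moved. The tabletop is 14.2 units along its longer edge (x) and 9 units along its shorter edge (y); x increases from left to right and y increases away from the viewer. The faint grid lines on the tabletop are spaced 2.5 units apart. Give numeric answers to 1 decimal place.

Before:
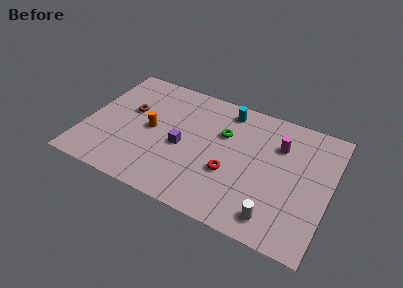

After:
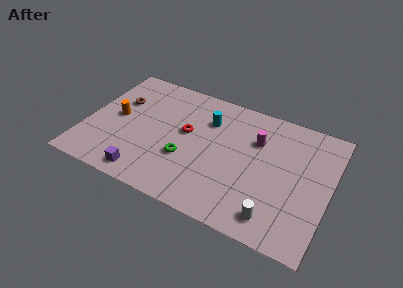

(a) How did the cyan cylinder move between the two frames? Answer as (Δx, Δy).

(-1.0, -1.2)

From the two frames, the cyan cylinder sits at roughly (7.9, 7.7) before and (6.9, 6.5) after.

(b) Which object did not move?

the white cylinder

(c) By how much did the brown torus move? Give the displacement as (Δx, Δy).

(-0.7, 0.5)

The brown torus was at about (2.4, 5.4) and moved to about (1.7, 5.9).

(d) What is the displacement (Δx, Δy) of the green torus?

(-1.9, -2.7)

The green torus started near (7.9, 5.9) and ended near (6.0, 3.2).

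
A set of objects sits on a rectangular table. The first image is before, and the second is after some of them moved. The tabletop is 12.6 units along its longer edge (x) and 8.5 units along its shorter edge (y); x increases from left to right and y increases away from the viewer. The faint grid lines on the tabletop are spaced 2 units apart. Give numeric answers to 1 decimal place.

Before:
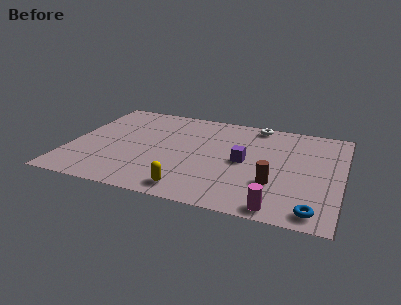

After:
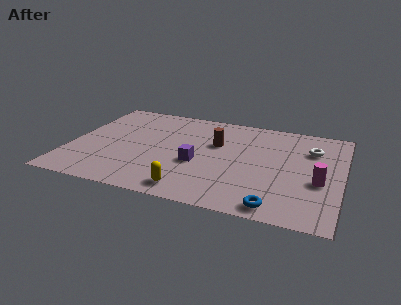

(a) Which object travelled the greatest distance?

the brown cylinder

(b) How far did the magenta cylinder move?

3.1

From (9.9, 0.8) to (11.6, 3.4), the magenta cylinder covered √(1.7² + 2.6²) ≈ 3.1 units.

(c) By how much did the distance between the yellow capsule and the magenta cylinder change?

+2.1

Before: roughly 4.0 units apart; after: 6.1. That's 2.1 units further apart.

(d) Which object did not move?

the yellow capsule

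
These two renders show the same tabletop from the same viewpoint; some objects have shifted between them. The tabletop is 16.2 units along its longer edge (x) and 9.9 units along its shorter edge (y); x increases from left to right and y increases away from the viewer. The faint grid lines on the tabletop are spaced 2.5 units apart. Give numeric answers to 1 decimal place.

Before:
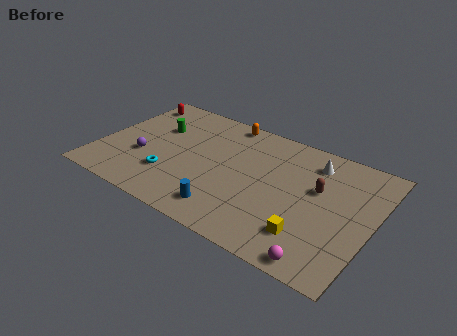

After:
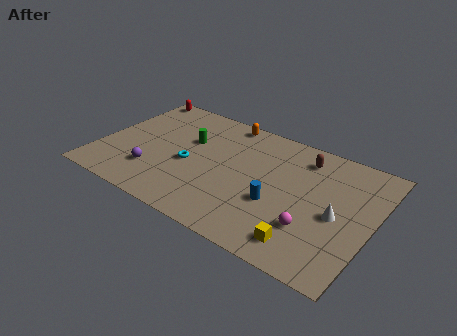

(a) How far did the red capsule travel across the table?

0.8

The red capsule was near (1.1, 8.3) before and (1.0, 9.1) after, so it travelled √(0.1² + 0.8²) ≈ 0.8 units.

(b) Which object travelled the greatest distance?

the white cone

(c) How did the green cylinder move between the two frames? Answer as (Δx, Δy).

(2.0, -0.2)

The green cylinder started near (3.0, 6.5) and ended near (5.0, 6.3).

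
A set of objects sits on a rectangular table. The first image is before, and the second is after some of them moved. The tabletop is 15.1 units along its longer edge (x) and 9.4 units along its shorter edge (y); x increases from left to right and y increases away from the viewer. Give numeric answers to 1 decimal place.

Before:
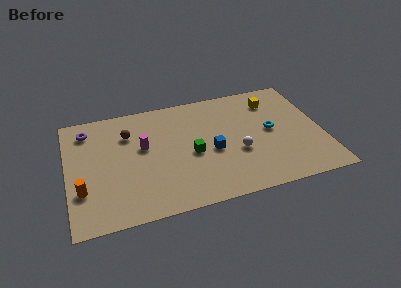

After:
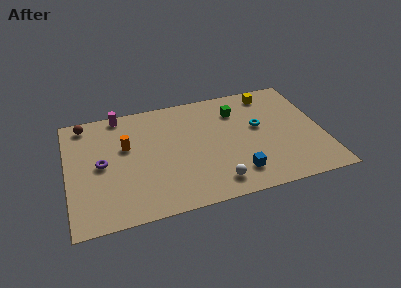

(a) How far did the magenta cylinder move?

3.3

The magenta cylinder was near (4.5, 5.5) before and (3.3, 8.6) after, so it travelled √(1.2² + 3.1²) ≈ 3.3 units.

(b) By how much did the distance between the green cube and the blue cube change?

+4.0

They were about 1.2 units apart before and 5.2 after — 4.0 units further apart.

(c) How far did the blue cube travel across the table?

2.6

The blue cube moved from about (8.5, 4.1) to (9.8, 1.9), a distance of √(1.3² + 2.2²) ≈ 2.6.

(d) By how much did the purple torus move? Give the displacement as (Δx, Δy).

(0.7, -3.0)

From the two frames, the purple torus sits at roughly (1.3, 7.7) before and (2.0, 4.7) after.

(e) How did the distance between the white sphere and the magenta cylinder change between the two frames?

+3.0

They were about 5.8 units apart before and 8.8 after — 3.0 units further apart.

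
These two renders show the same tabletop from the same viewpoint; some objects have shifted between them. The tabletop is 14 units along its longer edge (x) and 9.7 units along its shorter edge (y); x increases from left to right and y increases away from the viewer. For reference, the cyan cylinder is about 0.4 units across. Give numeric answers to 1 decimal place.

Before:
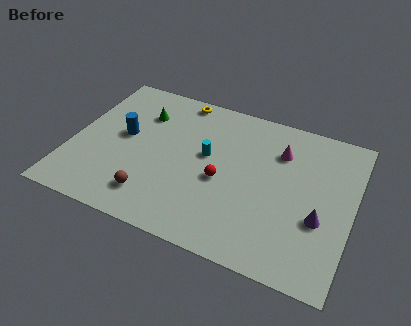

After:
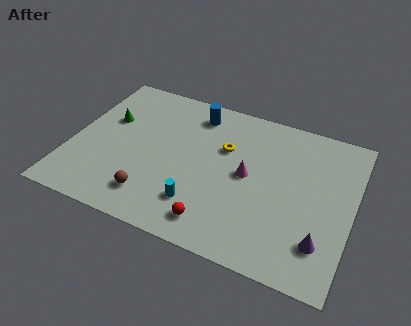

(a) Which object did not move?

the brown sphere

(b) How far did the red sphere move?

2.7

From (7.6, 4.2) to (7.6, 1.5), the red sphere covered √(0.0² + 2.7²) ≈ 2.7 units.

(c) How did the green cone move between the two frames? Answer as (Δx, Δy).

(-1.6, -1.0)

From the two frames, the green cone sits at roughly (3.2, 7.1) before and (1.6, 6.1) after.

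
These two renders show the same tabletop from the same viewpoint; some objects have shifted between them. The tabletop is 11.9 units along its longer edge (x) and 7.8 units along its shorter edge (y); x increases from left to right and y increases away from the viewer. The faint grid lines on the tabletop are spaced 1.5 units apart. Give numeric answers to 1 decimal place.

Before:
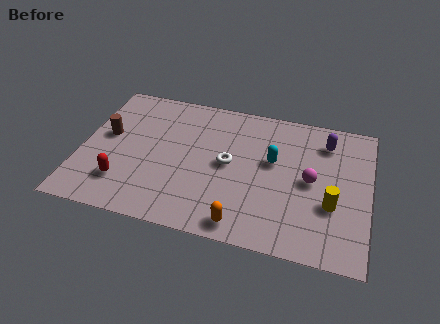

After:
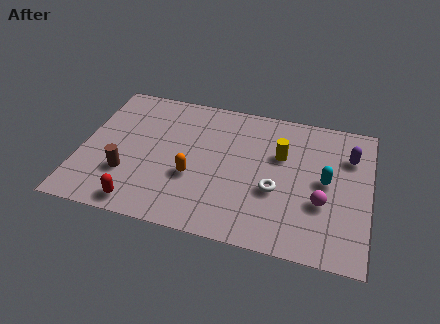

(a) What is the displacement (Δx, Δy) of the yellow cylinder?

(-2.2, 2.2)

The yellow cylinder was at about (10.4, 2.8) and moved to about (8.2, 5.0).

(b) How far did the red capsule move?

1.3

From (1.9, 1.9) to (2.7, 0.9), the red capsule covered √(0.8² + 1.0²) ≈ 1.3 units.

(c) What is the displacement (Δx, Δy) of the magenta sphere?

(0.5, -1.1)

From the two frames, the magenta sphere sits at roughly (9.5, 3.9) before and (10.0, 2.8) after.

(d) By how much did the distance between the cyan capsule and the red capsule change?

+1.4

Before: roughly 6.6 units apart; after: 8.0. That's 1.4 units further apart.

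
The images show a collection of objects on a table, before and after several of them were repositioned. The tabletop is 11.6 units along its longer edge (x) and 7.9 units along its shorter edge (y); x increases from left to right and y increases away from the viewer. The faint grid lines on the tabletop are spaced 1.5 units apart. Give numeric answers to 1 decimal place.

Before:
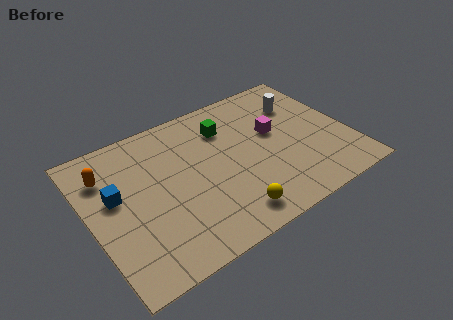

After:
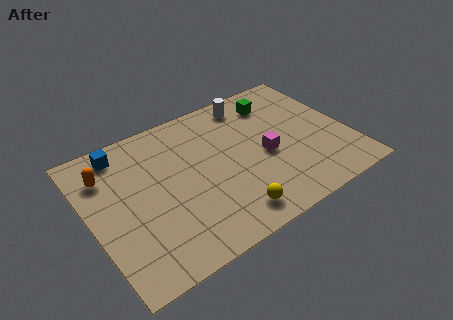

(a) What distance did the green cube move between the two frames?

2.4

From (6.4, 5.9) to (8.8, 6.3), the green cube covered √(2.4² + 0.4²) ≈ 2.4 units.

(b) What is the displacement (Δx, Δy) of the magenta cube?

(-0.6, -1.1)

From the two frames, the magenta cube sits at roughly (8.4, 4.6) before and (7.8, 3.5) after.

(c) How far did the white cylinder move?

2.4

From (9.8, 5.7) to (7.7, 6.8), the white cylinder covered √(2.1² + 1.1²) ≈ 2.4 units.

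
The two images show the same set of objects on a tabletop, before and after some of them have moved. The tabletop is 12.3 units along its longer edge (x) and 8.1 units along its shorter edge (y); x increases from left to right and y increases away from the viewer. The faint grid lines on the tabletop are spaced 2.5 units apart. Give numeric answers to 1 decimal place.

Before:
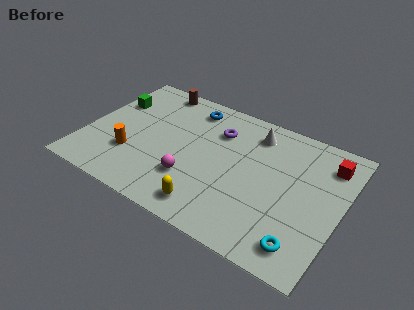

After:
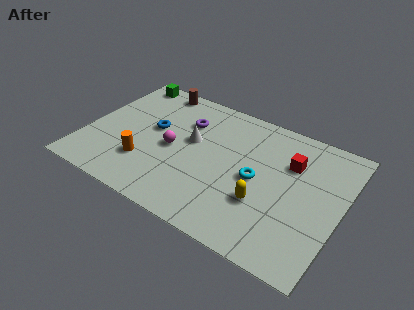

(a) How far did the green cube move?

1.8

The green cube was near (0.9, 5.5) before and (1.2, 7.3) after, so it travelled √(0.3² + 1.8²) ≈ 1.8 units.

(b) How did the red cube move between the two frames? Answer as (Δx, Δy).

(-1.7, -0.8)

From the two frames, the red cube sits at roughly (11.4, 6.4) before and (9.7, 5.6) after.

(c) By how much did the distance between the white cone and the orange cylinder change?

-3.7

They were about 6.8 units apart before and 3.1 after — 3.7 units closer together.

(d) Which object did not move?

the brown cylinder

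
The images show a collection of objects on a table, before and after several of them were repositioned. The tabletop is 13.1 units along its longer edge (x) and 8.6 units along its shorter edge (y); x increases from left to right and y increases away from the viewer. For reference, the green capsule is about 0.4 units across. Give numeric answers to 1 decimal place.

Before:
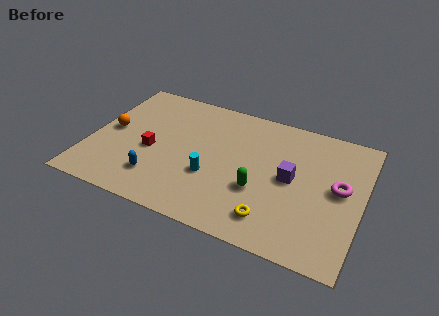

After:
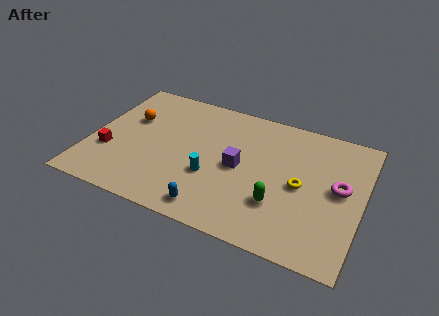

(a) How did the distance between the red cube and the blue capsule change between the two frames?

+3.8

They were about 1.8 units apart before and 5.6 after — 3.8 units further apart.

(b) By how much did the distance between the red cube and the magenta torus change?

+2.1

Before: roughly 9.0 units apart; after: 11.1. That's 2.1 units further apart.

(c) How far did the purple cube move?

2.5

The purple cube was near (9.7, 4.4) before and (7.2, 4.2) after, so it travelled √(2.5² + 0.2²) ≈ 2.5 units.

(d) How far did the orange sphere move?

1.4

The orange sphere was near (0.9, 4.4) before and (1.7, 5.5) after, so it travelled √(0.8² + 1.1²) ≈ 1.4 units.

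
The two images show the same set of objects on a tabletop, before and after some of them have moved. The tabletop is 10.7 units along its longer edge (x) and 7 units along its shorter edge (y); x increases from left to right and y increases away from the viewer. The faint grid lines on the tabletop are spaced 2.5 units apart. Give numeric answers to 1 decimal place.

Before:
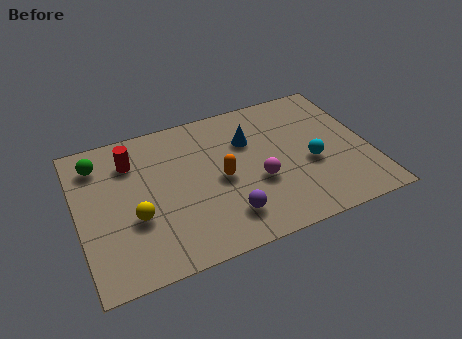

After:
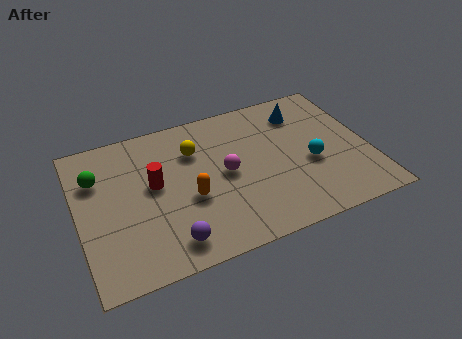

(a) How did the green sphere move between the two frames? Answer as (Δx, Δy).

(-0.1, -0.7)

From the two frames, the green sphere sits at roughly (0.9, 5.6) before and (0.8, 4.9) after.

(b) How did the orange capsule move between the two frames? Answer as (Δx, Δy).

(-1.2, -0.5)

The orange capsule started near (5.2, 3.3) and ended near (4.0, 2.8).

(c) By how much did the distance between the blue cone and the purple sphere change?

+3.5

They were about 3.5 units apart before and 7.0 after — 3.5 units further apart.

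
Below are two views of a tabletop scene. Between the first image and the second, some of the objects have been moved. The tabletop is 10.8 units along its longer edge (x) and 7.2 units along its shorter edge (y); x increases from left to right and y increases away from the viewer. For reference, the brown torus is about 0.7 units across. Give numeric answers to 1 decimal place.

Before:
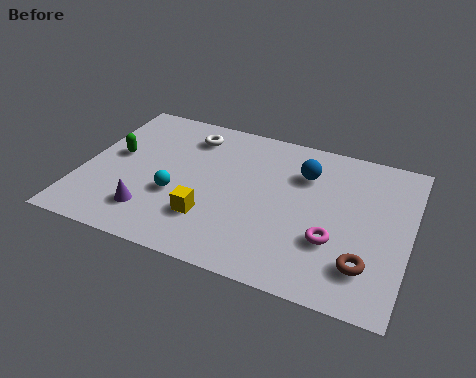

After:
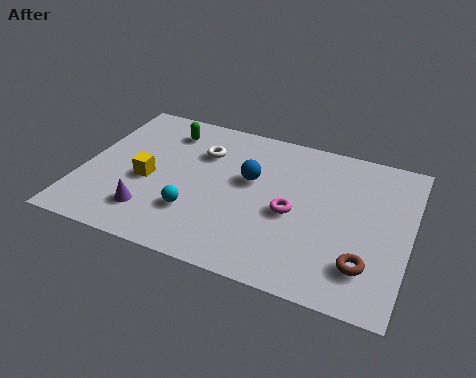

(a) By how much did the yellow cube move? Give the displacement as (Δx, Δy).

(-2.2, 1.1)

The yellow cube was at about (4.4, 2.0) and moved to about (2.2, 3.1).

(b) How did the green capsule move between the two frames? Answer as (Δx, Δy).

(1.5, 1.8)

The green capsule started near (1.0, 4.0) and ended near (2.5, 5.8).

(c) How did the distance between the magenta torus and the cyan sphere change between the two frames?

-1.9

Before: roughly 5.2 units apart; after: 3.3. That's 1.9 units closer together.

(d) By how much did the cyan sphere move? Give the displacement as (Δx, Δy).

(0.7, -0.6)

The cyan sphere started near (3.2, 2.7) and ended near (3.9, 2.1).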